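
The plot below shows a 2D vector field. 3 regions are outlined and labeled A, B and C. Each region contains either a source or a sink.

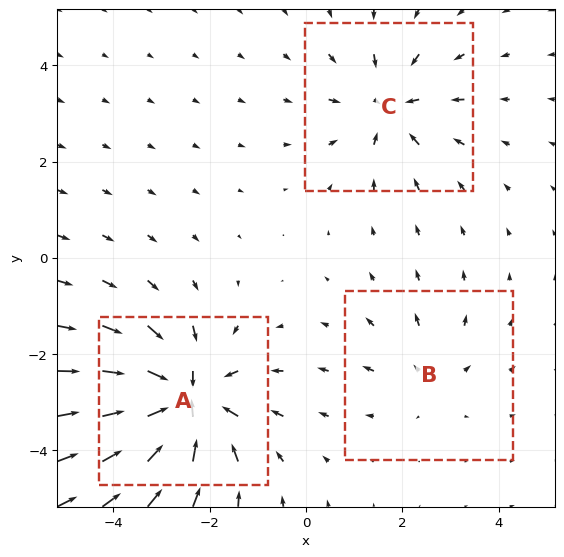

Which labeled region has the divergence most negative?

Divergence at each region's feature centre — A: about -5, B: about +2, C: about -3. Region A is most negative.

A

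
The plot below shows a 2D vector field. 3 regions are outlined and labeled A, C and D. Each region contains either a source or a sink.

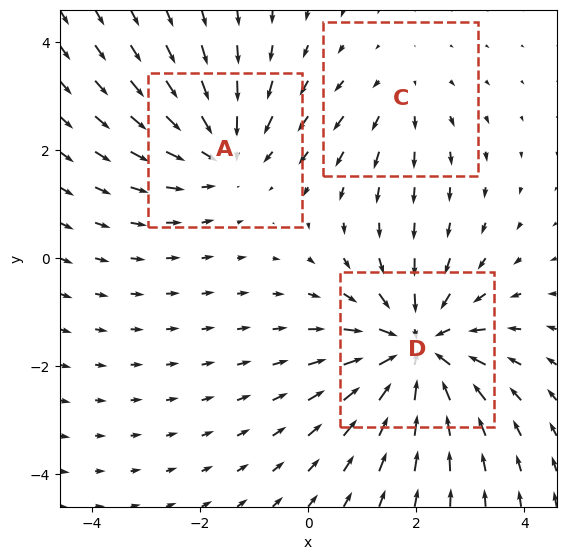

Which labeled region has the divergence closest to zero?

Divergence at each region's feature centre — A: about -3, C: about +2, D: about -5. Region C is closest to zero.

C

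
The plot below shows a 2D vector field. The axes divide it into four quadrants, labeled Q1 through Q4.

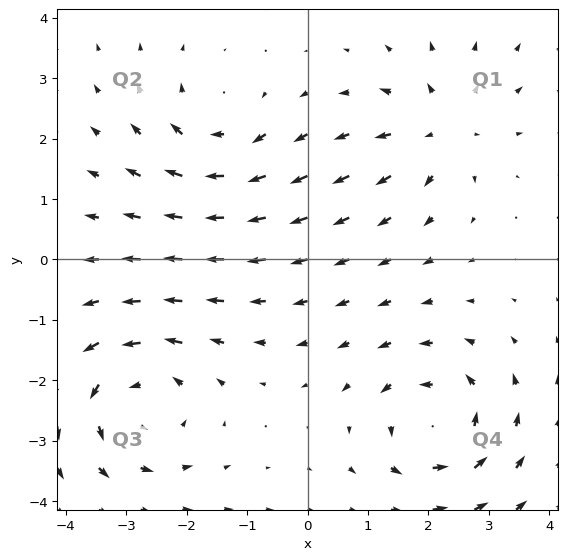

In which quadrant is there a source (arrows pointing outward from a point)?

Q1

The source sits at approximately (2.2, 2.2), which lies in quadrant Q1. The divergence there is about +4, positive as expected for a source.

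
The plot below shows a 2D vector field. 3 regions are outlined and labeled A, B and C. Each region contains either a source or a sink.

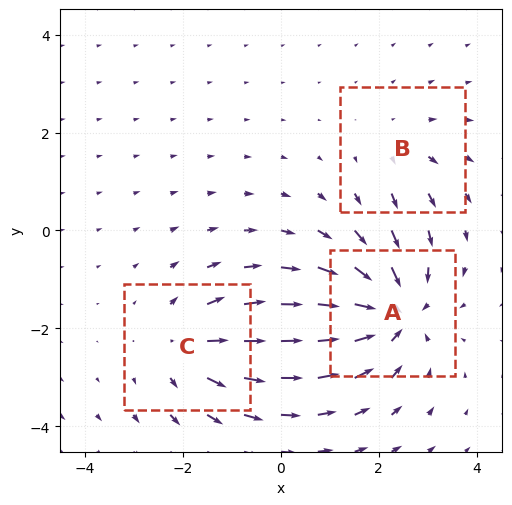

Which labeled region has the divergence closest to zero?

B

Divergence at each region's feature centre — A: about -5, B: about +2, C: about +3. Region B is closest to zero.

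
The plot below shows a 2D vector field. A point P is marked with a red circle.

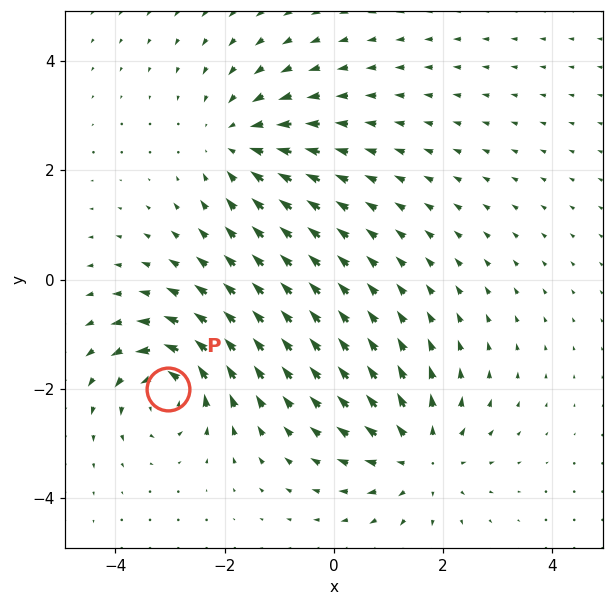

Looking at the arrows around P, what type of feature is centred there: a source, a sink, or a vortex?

At P (-3.0, -2.0) the arrows circulate counterclockwise. Divergence ≈0, curl about +5 — near-zero divergence with nonzero curl is a vortex.

vortex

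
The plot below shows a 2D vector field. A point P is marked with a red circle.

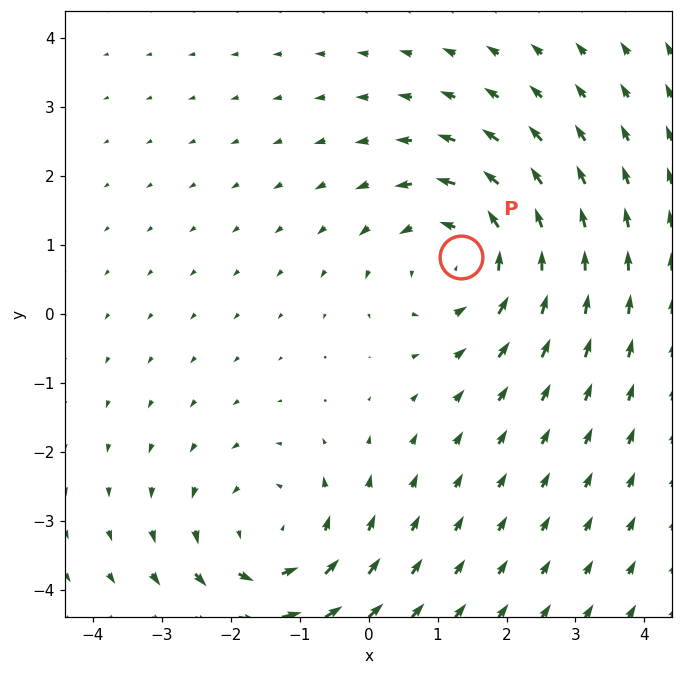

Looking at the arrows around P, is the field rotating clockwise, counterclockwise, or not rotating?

counterclockwise

Near P at (1.3, 0.8) the arrows circulate counterclockwise. The curl (z-component) there is about +4; positive curl means counterclockwise rotation.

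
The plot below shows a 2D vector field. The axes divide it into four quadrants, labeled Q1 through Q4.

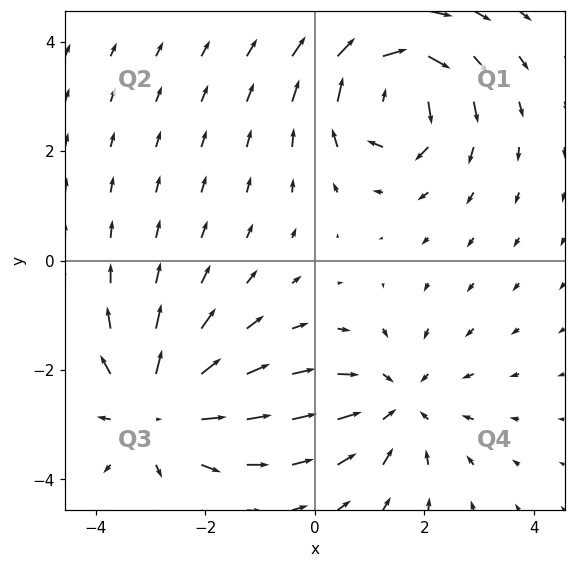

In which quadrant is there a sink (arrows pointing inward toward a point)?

Q4

The sink sits at approximately (1.5, -2.6), which lies in quadrant Q4. The divergence there is about -3, negative as expected for a sink.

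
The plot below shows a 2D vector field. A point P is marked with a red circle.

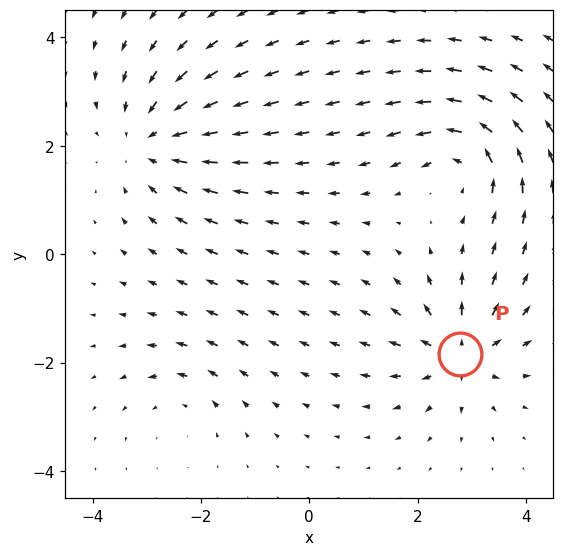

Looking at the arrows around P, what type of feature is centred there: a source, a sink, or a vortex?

source

At P (2.8, -1.8) the arrows spread outward. Divergence about +5, curl ≈0 — positive divergence with near-zero curl is a source.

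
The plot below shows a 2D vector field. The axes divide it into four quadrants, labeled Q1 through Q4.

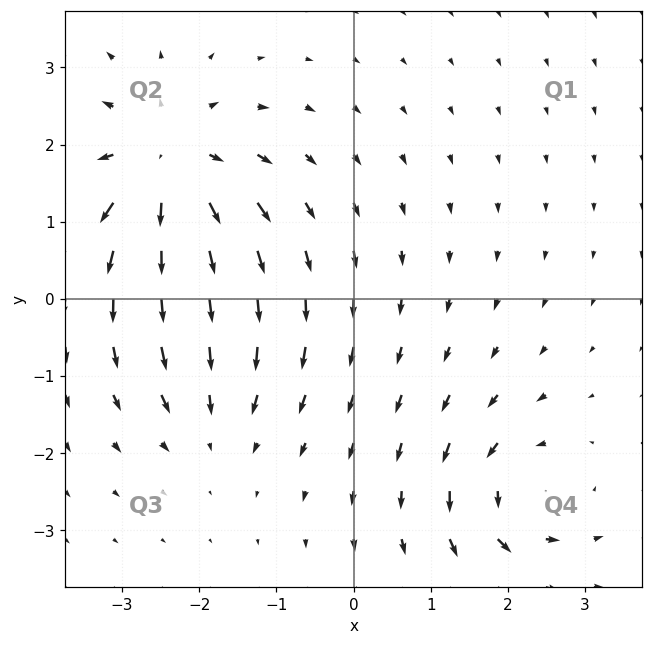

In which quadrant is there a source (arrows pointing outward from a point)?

Q2

The source sits at approximately (-2.4, 1.7), which lies in quadrant Q2. The divergence there is about +5, positive as expected for a source.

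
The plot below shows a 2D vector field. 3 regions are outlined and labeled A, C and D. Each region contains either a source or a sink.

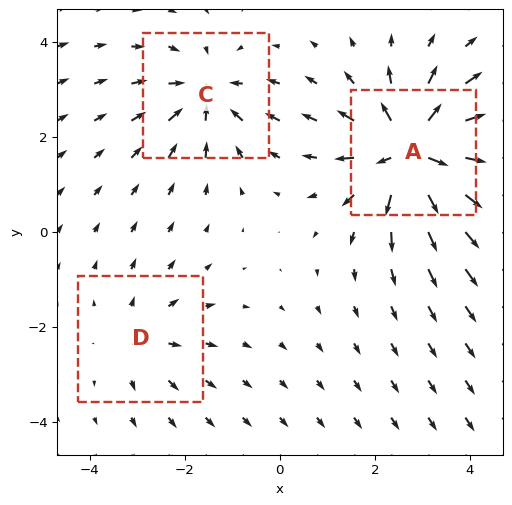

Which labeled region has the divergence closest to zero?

Divergence at each region's feature centre — A: about +6, C: about -4, D: about +2. Region D is closest to zero.

D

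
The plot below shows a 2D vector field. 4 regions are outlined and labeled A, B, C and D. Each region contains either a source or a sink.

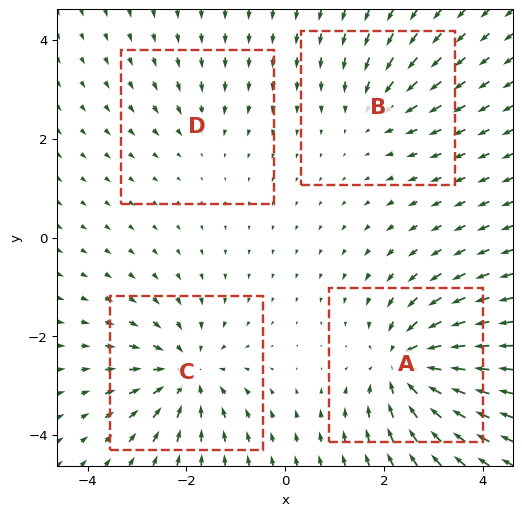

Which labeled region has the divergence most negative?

Divergence at each region's feature centre — A: about -7, B: about -3, C: about -6, D: about -2. Region A is most negative.

A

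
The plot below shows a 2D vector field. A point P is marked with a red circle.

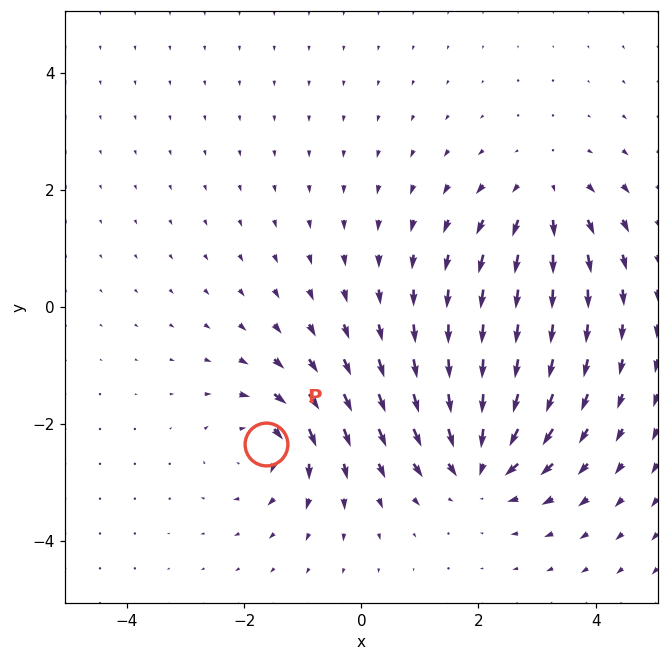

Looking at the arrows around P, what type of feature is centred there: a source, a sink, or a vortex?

vortex

At P (-1.6, -2.3) the arrows circulate clockwise. Divergence ≈0, curl about -4 — near-zero divergence with nonzero curl is a vortex.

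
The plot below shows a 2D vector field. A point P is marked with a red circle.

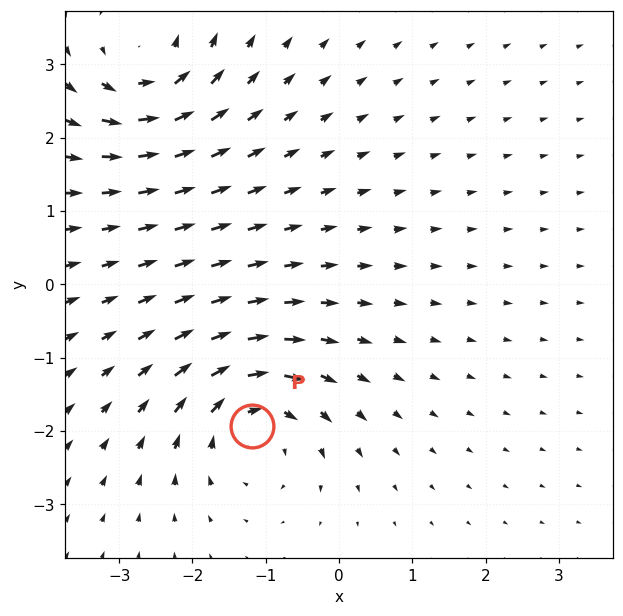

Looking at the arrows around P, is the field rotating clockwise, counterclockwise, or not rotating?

clockwise

Near P at (-1.2, -1.9) the arrows circulate clockwise. The curl (z-component) there is about -6; negative curl means clockwise rotation.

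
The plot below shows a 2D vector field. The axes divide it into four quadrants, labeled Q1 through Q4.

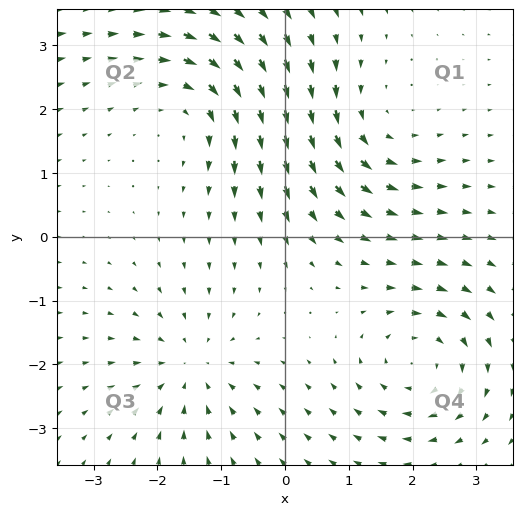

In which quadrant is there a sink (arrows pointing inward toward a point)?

Q3

The sink sits at approximately (-1.5, -2.0), which lies in quadrant Q3. The divergence there is about -4, negative as expected for a sink.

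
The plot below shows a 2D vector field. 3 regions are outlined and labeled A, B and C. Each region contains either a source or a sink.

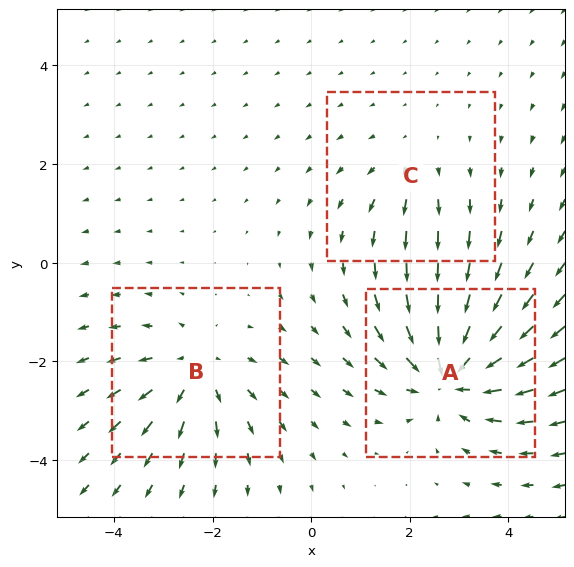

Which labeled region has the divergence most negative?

Divergence at each region's feature centre — A: about -5, B: about +3, C: about +2. Region A is most negative.

A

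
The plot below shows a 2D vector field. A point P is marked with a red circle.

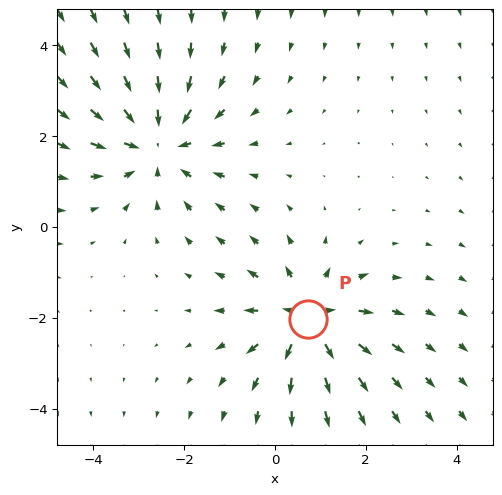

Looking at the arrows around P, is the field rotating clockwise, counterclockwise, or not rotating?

not rotating

Near P at (0.7, -2.0) the arrows show no circulation. The curl there is ≈0.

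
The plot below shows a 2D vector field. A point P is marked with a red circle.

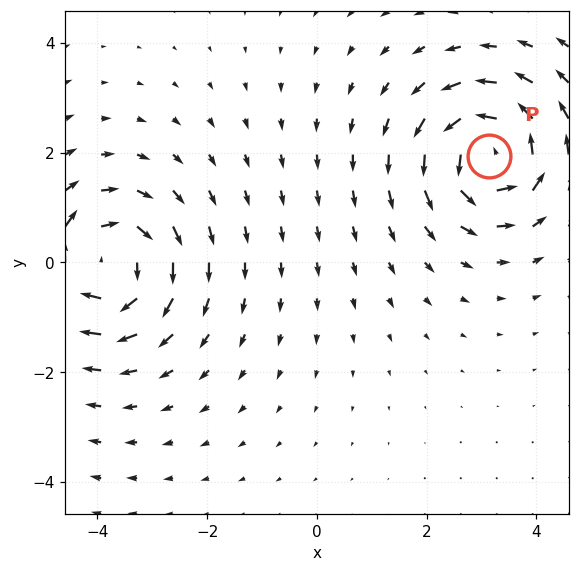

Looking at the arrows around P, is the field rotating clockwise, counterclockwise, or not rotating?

counterclockwise

Near P at (3.1, 1.9) the arrows circulate counterclockwise. The curl (z-component) there is about +6; positive curl means counterclockwise rotation.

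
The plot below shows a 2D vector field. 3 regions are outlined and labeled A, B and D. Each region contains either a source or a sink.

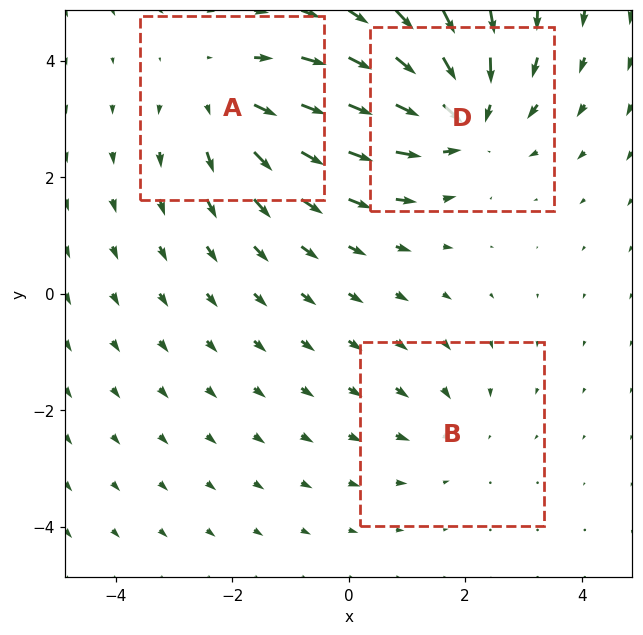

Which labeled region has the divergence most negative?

Divergence at each region's feature centre — A: about +3, B: about -2, D: about -4. Region D is most negative.

D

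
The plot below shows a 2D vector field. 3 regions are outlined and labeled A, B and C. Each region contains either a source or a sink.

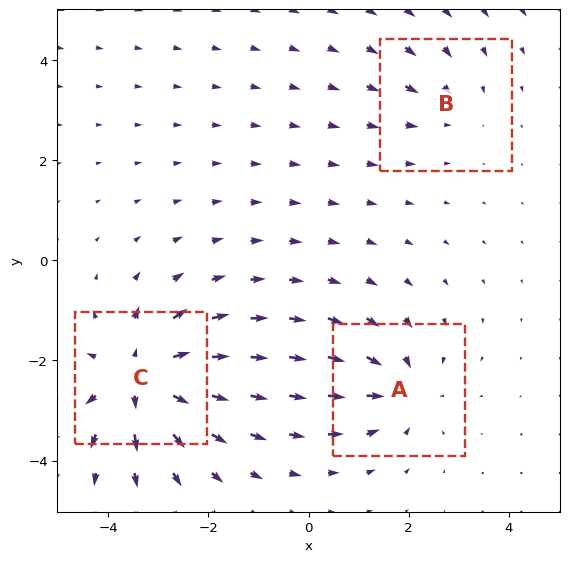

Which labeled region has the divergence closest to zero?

Divergence at each region's feature centre — A: about -4, B: about -2, C: about +6. Region B is closest to zero.

B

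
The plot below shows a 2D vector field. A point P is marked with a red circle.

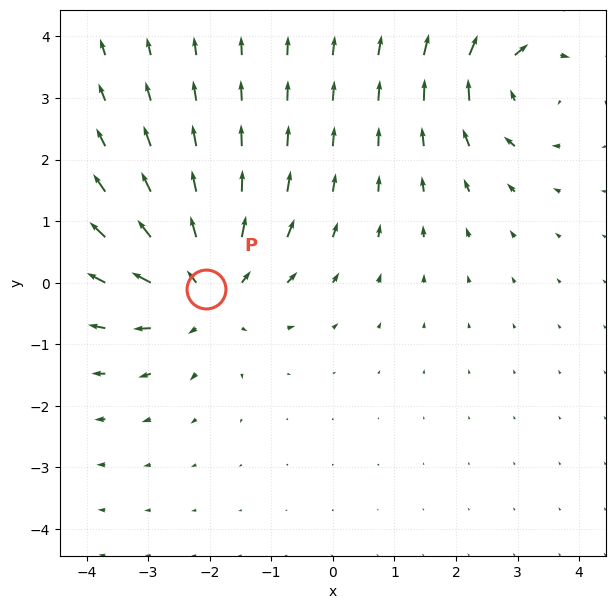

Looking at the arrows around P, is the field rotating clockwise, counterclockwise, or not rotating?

Near P at (-2.1, -0.1) the arrows show no circulation. The curl there is ≈0.

not rotating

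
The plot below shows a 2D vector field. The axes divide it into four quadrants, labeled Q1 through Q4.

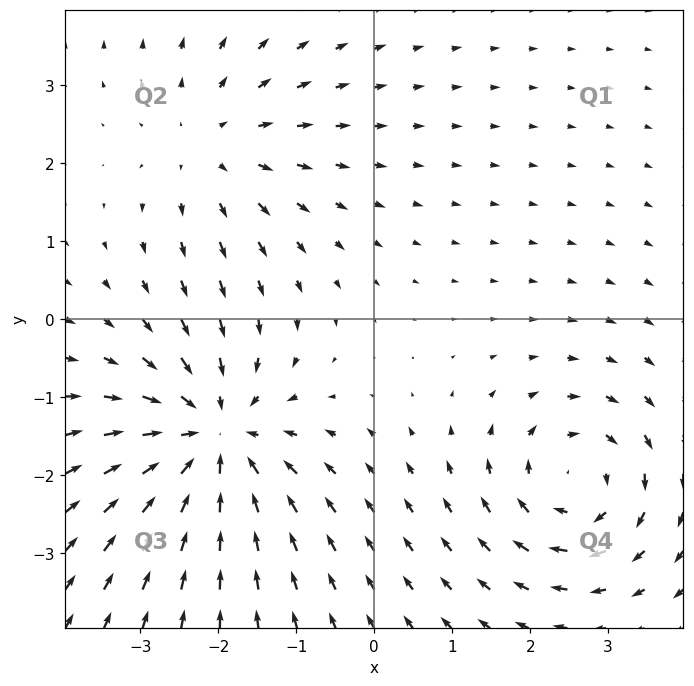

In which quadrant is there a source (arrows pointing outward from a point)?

Q2

The source sits at approximately (-2.1, 2.2), which lies in quadrant Q2. The divergence there is about +2, positive as expected for a source.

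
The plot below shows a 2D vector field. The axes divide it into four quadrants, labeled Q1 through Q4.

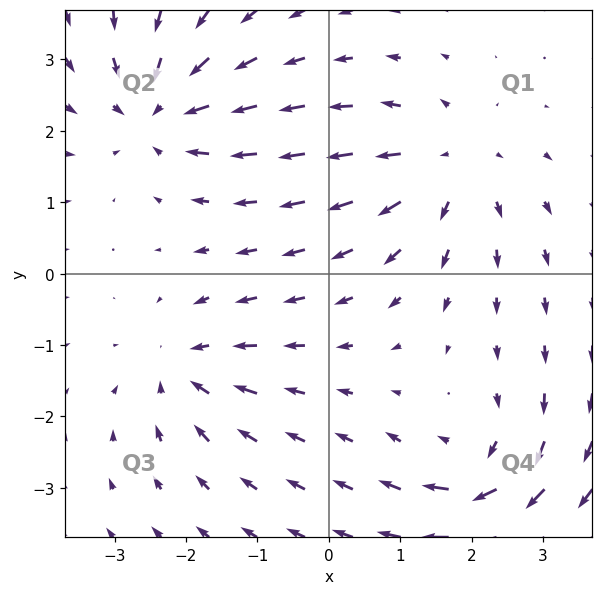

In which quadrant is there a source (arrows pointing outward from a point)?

The source sits at approximately (1.7, 1.5), which lies in quadrant Q1. The divergence there is about +4, positive as expected for a source.

Q1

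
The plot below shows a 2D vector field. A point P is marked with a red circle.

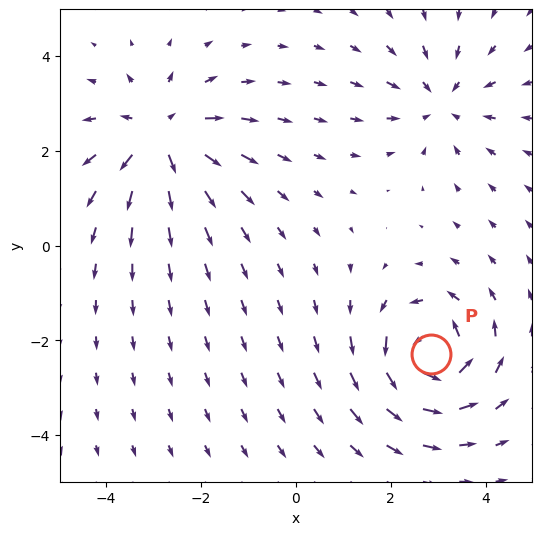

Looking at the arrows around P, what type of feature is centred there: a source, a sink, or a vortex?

At P (2.9, -2.3) the arrows circulate counterclockwise. Divergence ≈0, curl about +6 — near-zero divergence with nonzero curl is a vortex.

vortex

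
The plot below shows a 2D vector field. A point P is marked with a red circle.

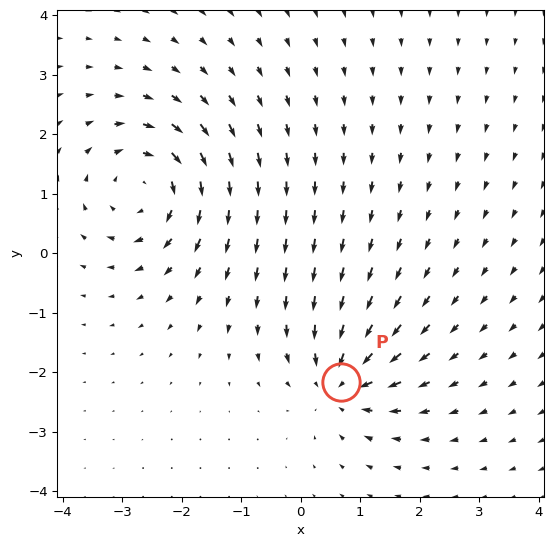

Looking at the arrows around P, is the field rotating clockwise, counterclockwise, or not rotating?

Near P at (0.7, -2.2) the arrows show no circulation. The curl there is ≈0.

not rotating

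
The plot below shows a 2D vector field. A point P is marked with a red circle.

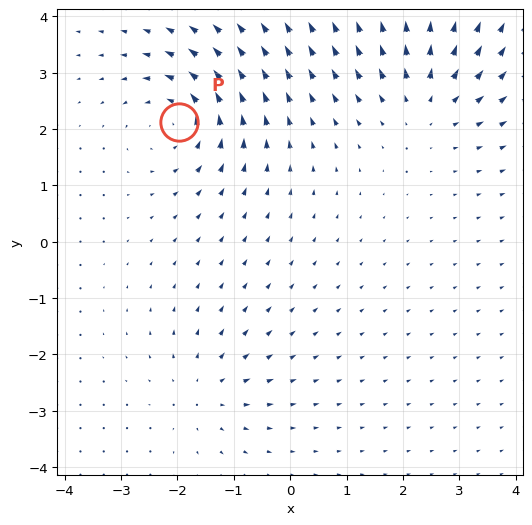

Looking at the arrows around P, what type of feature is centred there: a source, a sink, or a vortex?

vortex

At P (-2.0, 2.1) the arrows circulate counterclockwise. Divergence ≈0, curl about +5 — near-zero divergence with nonzero curl is a vortex.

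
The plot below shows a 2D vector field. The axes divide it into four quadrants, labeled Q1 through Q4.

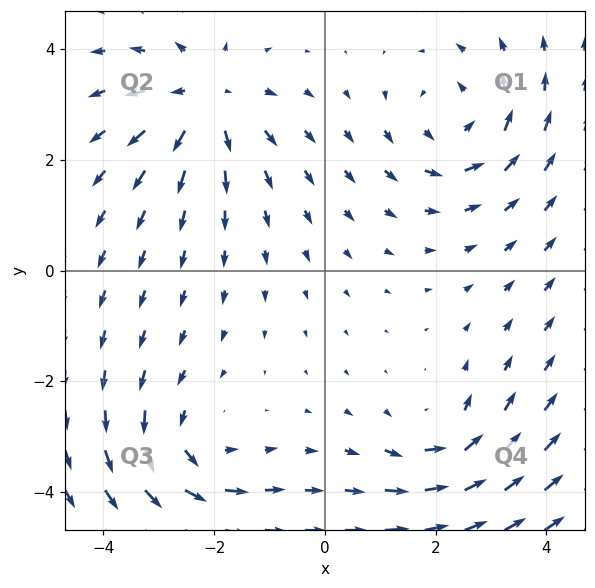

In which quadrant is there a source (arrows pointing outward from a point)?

The source sits at approximately (-2.2, 3.1), which lies in quadrant Q2. The divergence there is about +5, positive as expected for a source.

Q2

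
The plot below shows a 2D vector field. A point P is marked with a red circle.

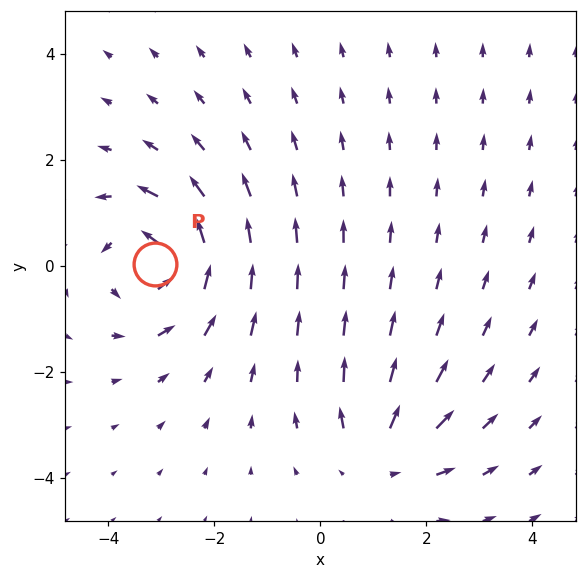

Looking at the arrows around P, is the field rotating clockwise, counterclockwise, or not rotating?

Near P at (-3.1, 0.0) the arrows circulate counterclockwise. The curl (z-component) there is about +4; positive curl means counterclockwise rotation.

counterclockwise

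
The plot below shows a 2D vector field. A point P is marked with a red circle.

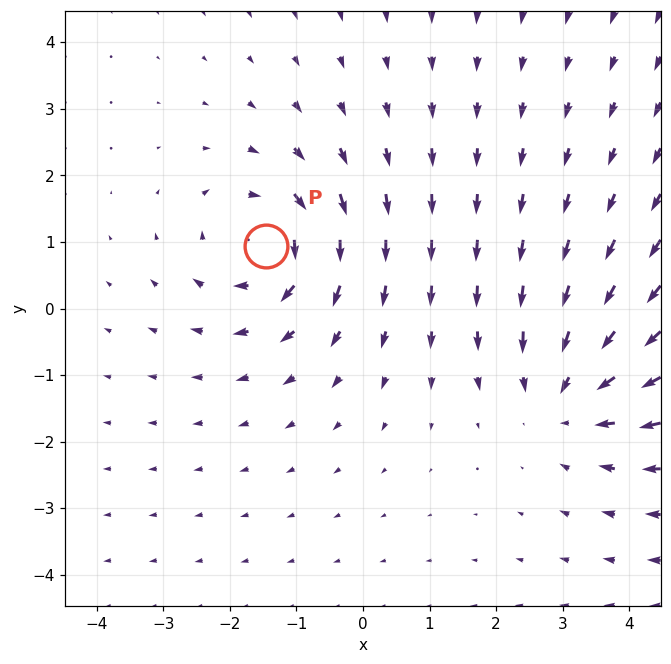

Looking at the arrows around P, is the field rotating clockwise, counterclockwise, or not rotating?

Near P at (-1.5, 0.9) the arrows circulate clockwise. The curl (z-component) there is about -5; negative curl means clockwise rotation.

clockwise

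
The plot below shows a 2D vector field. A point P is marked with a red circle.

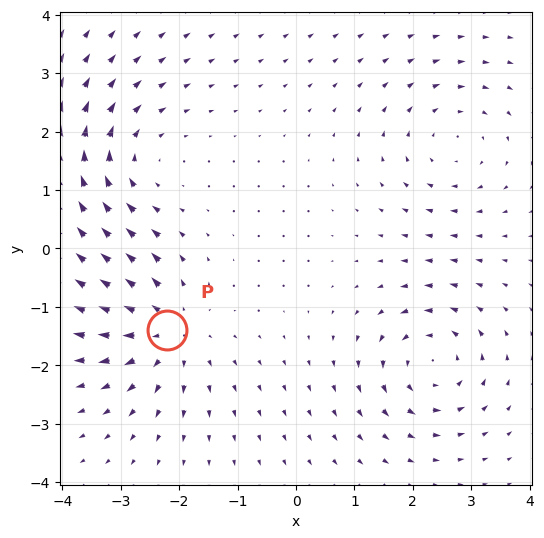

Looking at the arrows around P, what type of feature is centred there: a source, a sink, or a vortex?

source

At P (-2.2, -1.4) the arrows spread outward. Divergence about +4, curl ≈0 — positive divergence with near-zero curl is a source.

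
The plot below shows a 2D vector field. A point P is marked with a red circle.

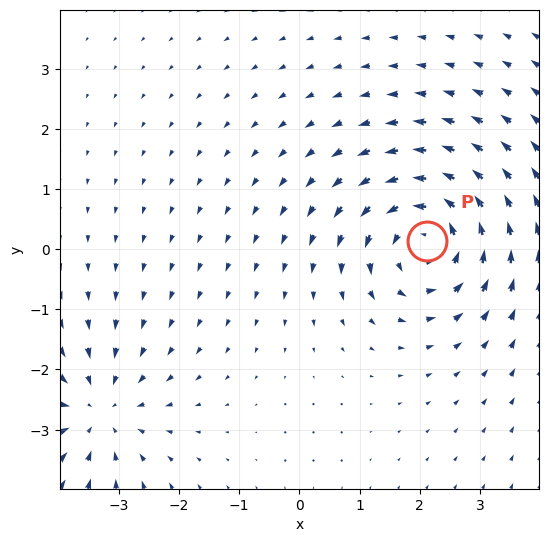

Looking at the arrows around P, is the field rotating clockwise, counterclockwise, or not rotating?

counterclockwise

Near P at (2.1, 0.1) the arrows circulate counterclockwise. The curl (z-component) there is about +5; positive curl means counterclockwise rotation.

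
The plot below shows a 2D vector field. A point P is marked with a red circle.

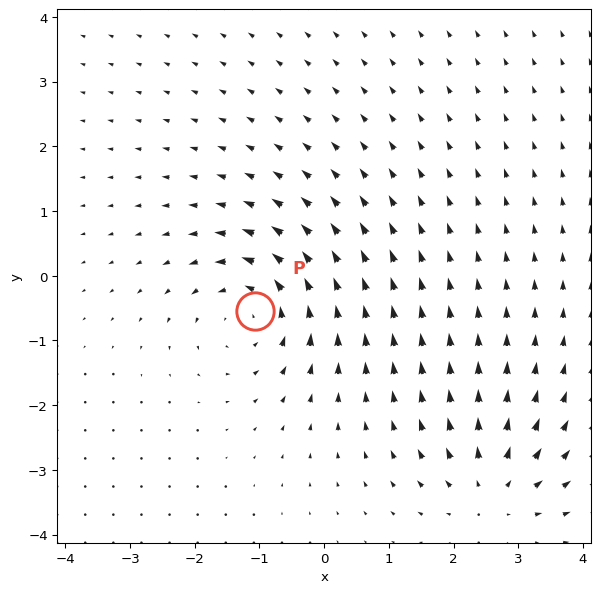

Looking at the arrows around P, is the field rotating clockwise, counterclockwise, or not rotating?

Near P at (-1.1, -0.5) the arrows circulate counterclockwise. The curl (z-component) there is about +4; positive curl means counterclockwise rotation.

counterclockwise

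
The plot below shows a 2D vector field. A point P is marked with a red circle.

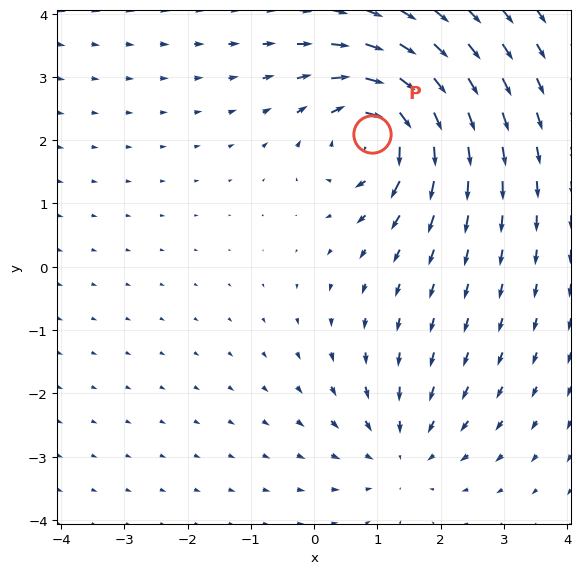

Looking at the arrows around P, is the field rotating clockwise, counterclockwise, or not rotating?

clockwise

Near P at (0.9, 2.1) the arrows circulate clockwise. The curl (z-component) there is about -7; negative curl means clockwise rotation.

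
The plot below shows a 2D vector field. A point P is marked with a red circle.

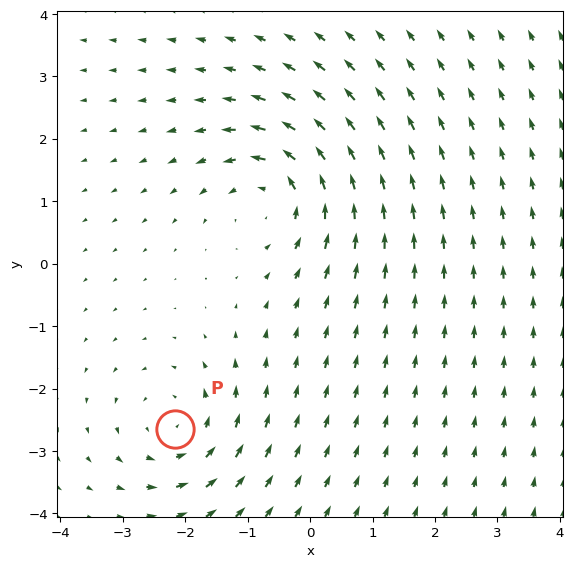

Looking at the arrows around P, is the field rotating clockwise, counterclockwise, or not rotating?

counterclockwise

Near P at (-2.2, -2.6) the arrows circulate counterclockwise. The curl (z-component) there is about +4; positive curl means counterclockwise rotation.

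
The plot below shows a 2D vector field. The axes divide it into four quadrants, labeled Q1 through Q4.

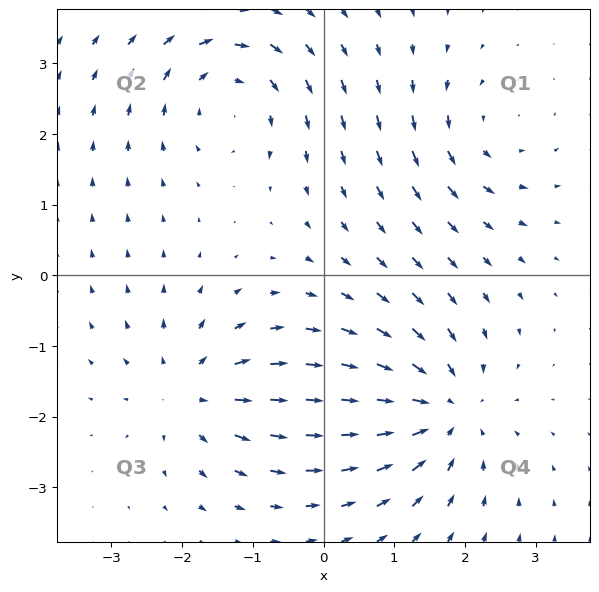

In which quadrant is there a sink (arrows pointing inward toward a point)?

Q4

The sink sits at approximately (1.7, -1.9), which lies in quadrant Q4. The divergence there is about -5, negative as expected for a sink.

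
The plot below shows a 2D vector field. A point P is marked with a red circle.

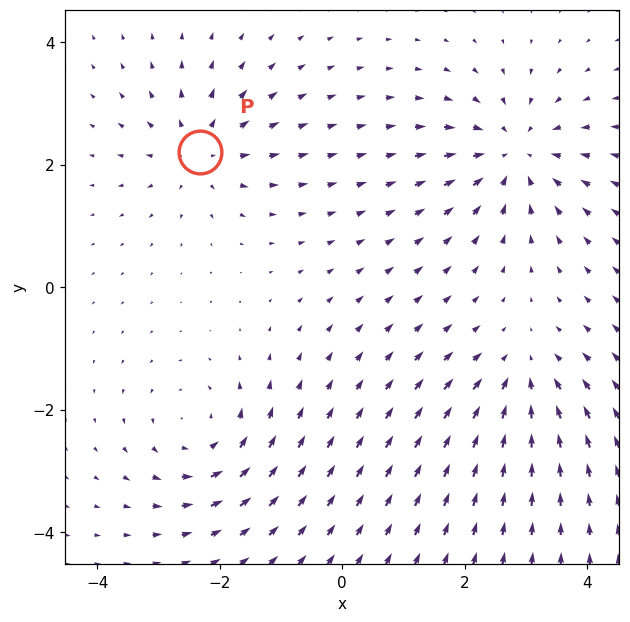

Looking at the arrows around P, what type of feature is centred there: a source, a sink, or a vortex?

source

At P (-2.3, 2.2) the arrows spread outward. Divergence about +5, curl ≈0 — positive divergence with near-zero curl is a source.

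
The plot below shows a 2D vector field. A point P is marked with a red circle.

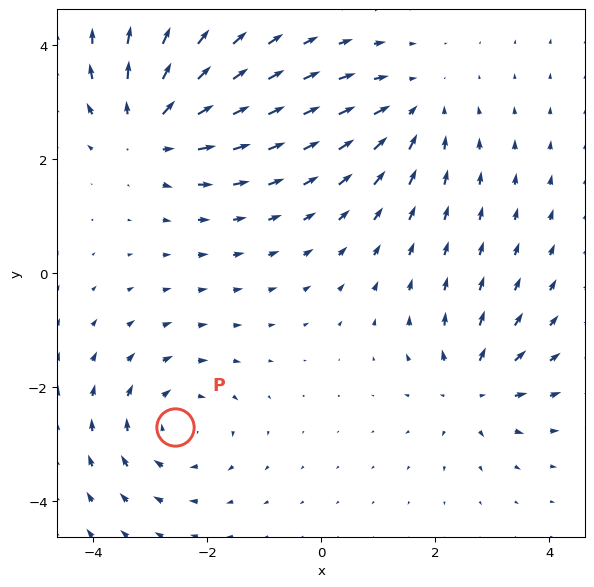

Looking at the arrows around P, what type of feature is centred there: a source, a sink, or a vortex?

vortex

At P (-2.6, -2.7) the arrows circulate clockwise. Divergence ≈0, curl about -4 — near-zero divergence with nonzero curl is a vortex.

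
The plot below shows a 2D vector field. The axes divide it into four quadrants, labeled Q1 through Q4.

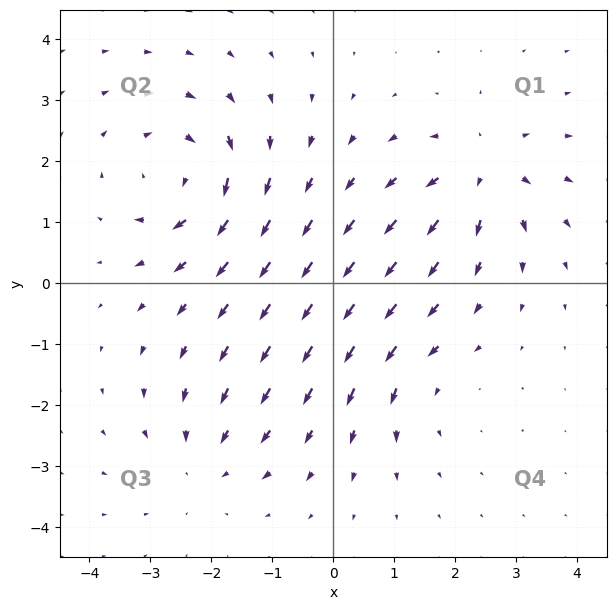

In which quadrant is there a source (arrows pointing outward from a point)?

The source sits at approximately (2.5, 1.8), which lies in quadrant Q1. The divergence there is about +5, positive as expected for a source.

Q1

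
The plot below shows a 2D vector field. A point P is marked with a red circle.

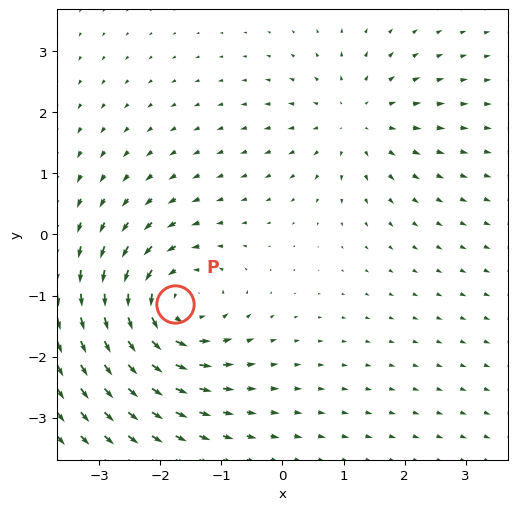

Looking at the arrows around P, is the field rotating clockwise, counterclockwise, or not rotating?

counterclockwise

Near P at (-1.8, -1.1) the arrows circulate counterclockwise. The curl (z-component) there is about +5; positive curl means counterclockwise rotation.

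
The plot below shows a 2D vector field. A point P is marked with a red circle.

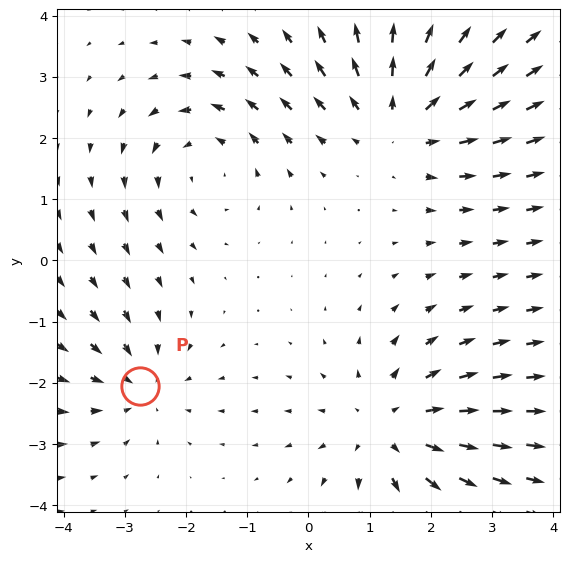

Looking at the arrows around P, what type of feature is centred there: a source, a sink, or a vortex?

sink

At P (-2.7, -2.0) the arrows converge inward. Divergence about -3, curl ≈0 — negative divergence with near-zero curl is a sink.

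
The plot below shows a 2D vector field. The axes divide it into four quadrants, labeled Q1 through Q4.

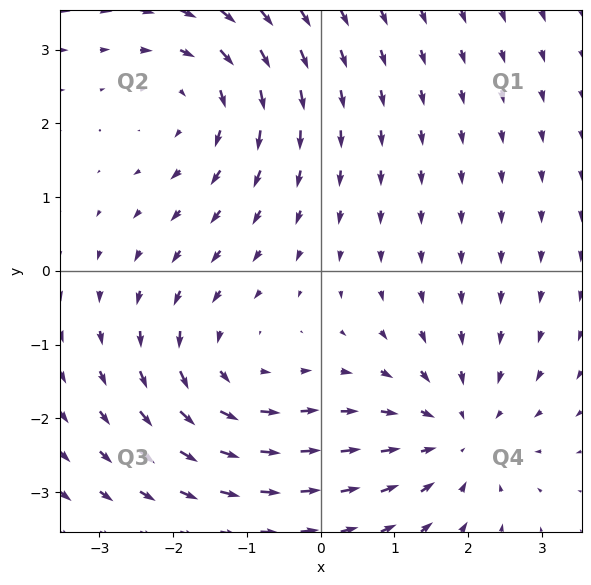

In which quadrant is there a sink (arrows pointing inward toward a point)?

The sink sits at approximately (1.8, -2.2), which lies in quadrant Q4. The divergence there is about -3, negative as expected for a sink.

Q4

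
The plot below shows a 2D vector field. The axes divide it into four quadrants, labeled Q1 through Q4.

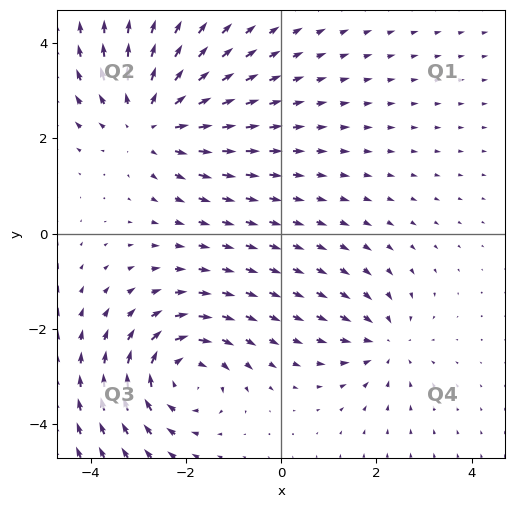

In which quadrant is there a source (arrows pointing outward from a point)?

The source sits at approximately (-2.7, 2.4), which lies in quadrant Q2. The divergence there is about +4, positive as expected for a source.

Q2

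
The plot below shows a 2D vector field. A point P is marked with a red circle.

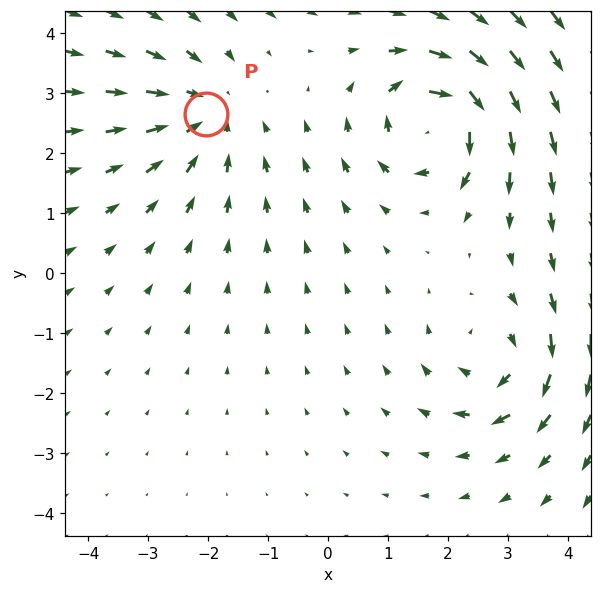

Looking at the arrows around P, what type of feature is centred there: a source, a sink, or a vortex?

sink

At P (-2.0, 2.6) the arrows converge inward. Divergence about -3, curl ≈0 — negative divergence with near-zero curl is a sink.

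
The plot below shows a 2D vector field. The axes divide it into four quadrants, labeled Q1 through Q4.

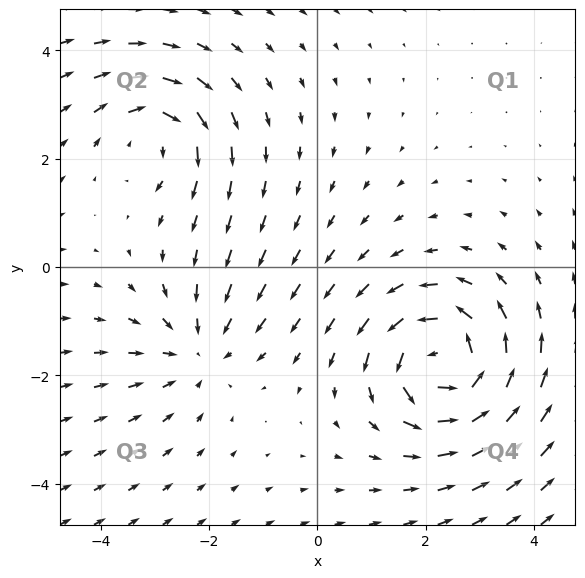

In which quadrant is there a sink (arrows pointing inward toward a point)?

The sink sits at approximately (-2.2, -1.5), which lies in quadrant Q3. The divergence there is about -3, negative as expected for a sink.

Q3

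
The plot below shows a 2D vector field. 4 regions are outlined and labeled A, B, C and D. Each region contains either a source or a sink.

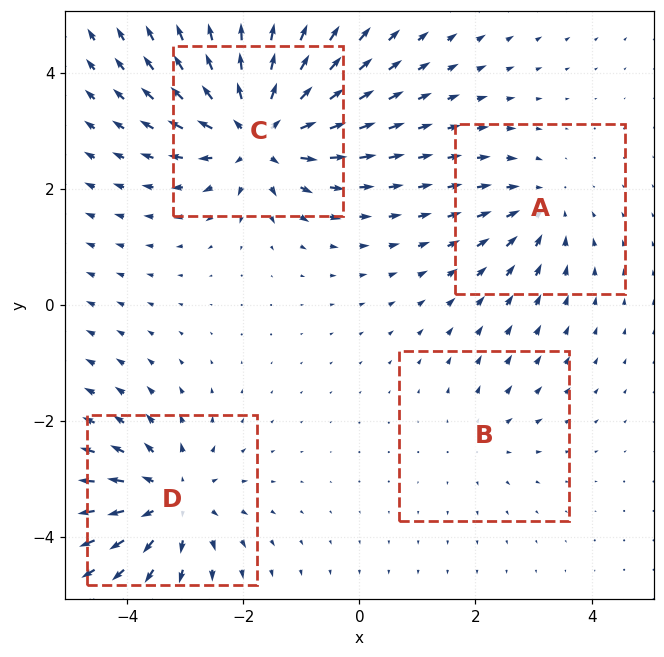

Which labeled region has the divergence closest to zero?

Divergence at each region's feature centre — A: about -4, B: about +2, C: about +8, D: about +5. Region B is closest to zero.

B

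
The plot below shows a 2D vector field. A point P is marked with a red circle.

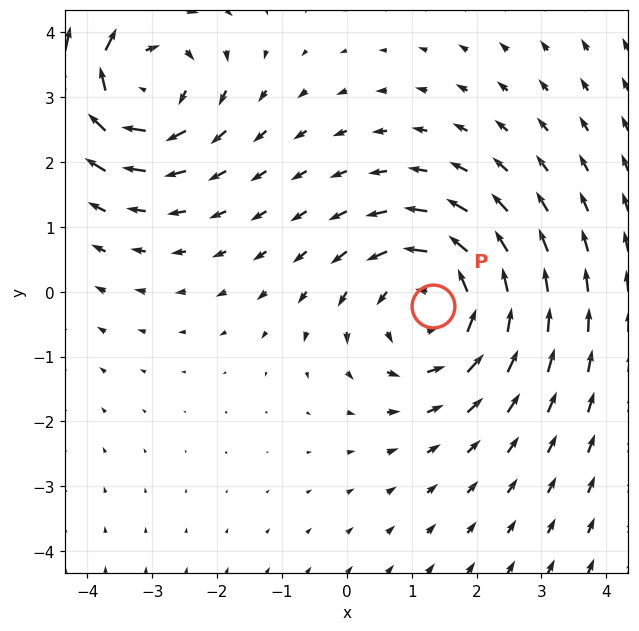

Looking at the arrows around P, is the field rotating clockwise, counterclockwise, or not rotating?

counterclockwise

Near P at (1.3, -0.2) the arrows circulate counterclockwise. The curl (z-component) there is about +4; positive curl means counterclockwise rotation.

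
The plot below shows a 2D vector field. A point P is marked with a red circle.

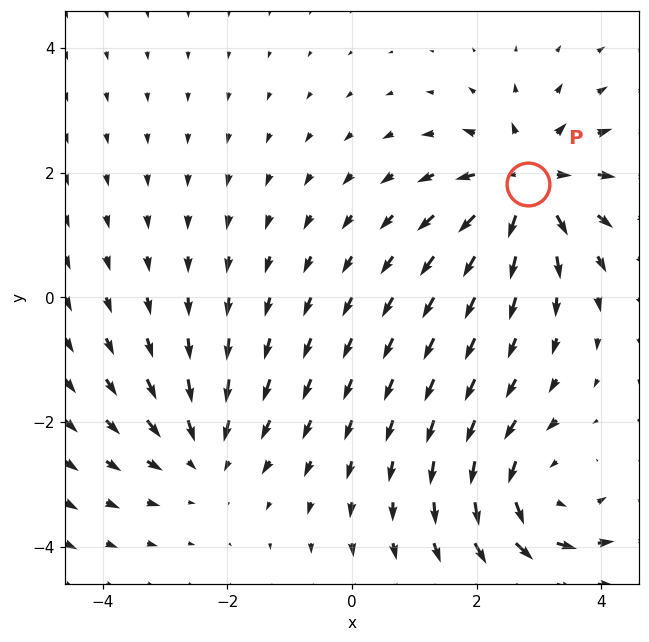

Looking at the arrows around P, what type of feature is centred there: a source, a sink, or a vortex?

At P (2.8, 1.8) the arrows spread outward. Divergence about +6, curl ≈0 — positive divergence with near-zero curl is a source.

source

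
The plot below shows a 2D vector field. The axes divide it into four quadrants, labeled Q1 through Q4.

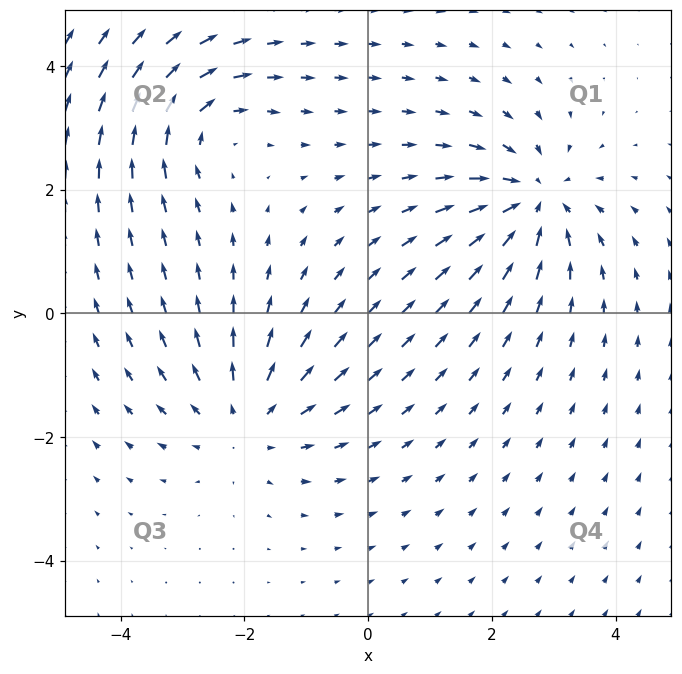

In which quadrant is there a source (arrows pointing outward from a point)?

The source sits at approximately (-2.0, -1.7), which lies in quadrant Q3. The divergence there is about +3, positive as expected for a source.

Q3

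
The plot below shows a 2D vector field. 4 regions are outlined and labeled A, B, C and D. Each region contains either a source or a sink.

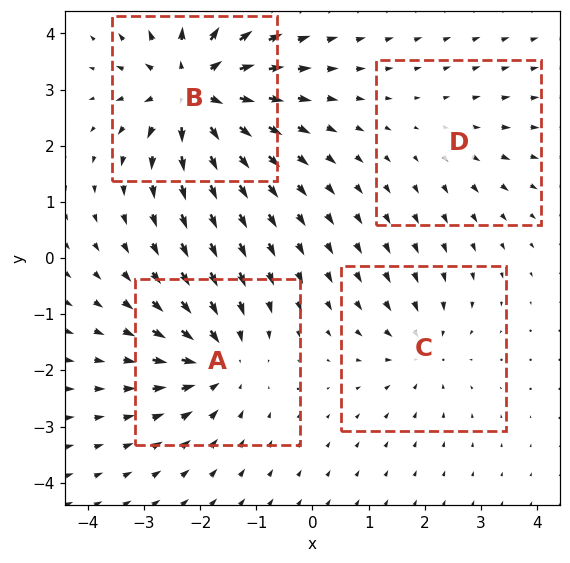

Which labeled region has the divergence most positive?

Divergence at each region's feature centre — A: about -5, B: about +7, C: about -3, D: about +2. Region B is most positive.

B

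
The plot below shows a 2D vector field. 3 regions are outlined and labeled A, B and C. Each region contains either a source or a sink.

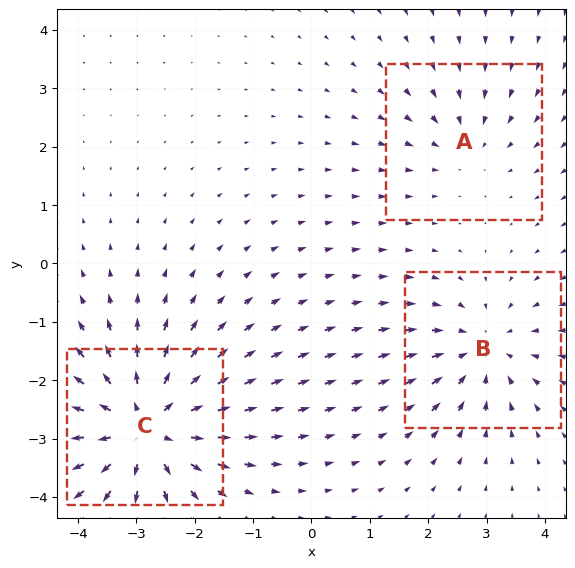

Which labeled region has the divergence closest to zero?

A

Divergence at each region's feature centre — A: about -2, B: about -3, C: about +5. Region A is closest to zero.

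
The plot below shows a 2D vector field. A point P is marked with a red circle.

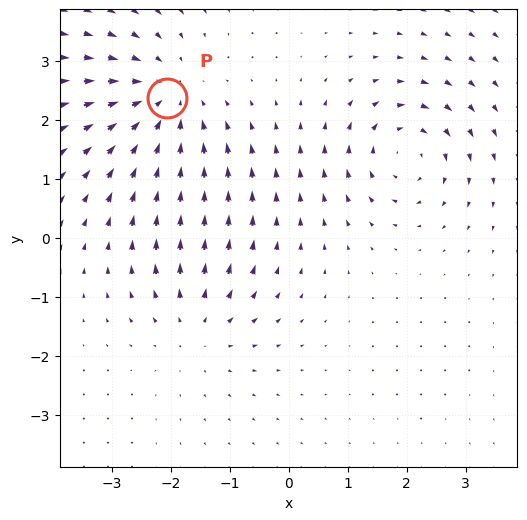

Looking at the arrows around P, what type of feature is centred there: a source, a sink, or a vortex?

At P (-2.1, 2.4) the arrows converge inward. Divergence about -4, curl ≈0 — negative divergence with near-zero curl is a sink.

sink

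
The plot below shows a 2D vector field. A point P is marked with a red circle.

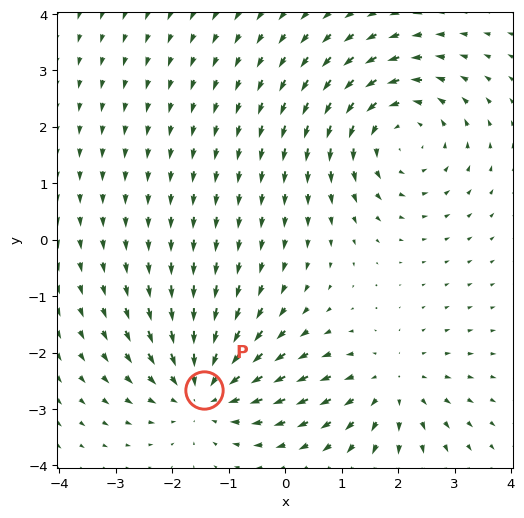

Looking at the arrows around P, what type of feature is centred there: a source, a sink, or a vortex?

sink

At P (-1.4, -2.7) the arrows converge inward. Divergence about -3, curl ≈0 — negative divergence with near-zero curl is a sink.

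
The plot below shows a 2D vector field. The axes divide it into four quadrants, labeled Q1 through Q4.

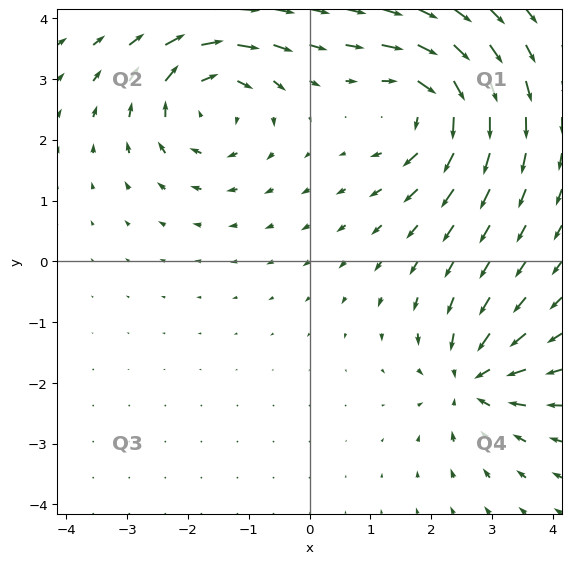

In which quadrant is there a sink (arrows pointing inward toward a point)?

The sink sits at approximately (2.7, -2.0), which lies in quadrant Q4. The divergence there is about -4, negative as expected for a sink.

Q4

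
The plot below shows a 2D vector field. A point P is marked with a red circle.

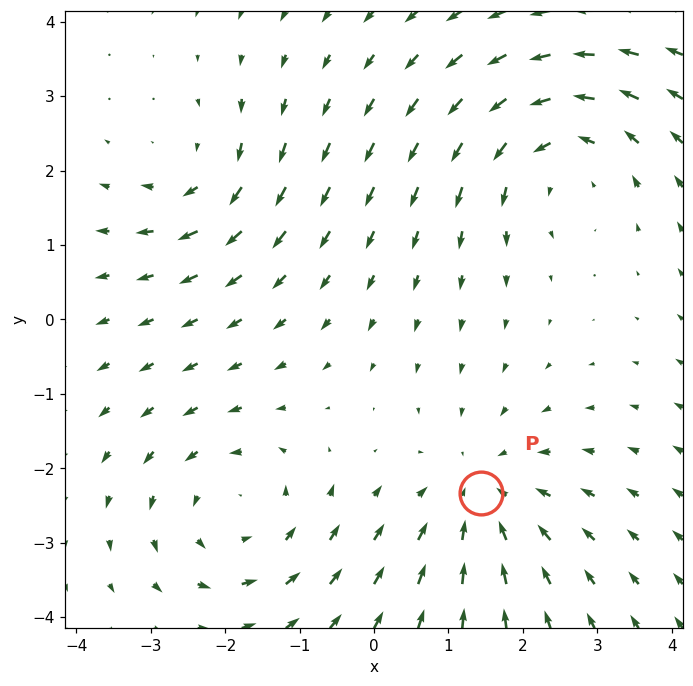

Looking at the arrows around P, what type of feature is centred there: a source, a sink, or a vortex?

sink

At P (1.4, -2.3) the arrows converge inward. Divergence about -3, curl ≈0 — negative divergence with near-zero curl is a sink.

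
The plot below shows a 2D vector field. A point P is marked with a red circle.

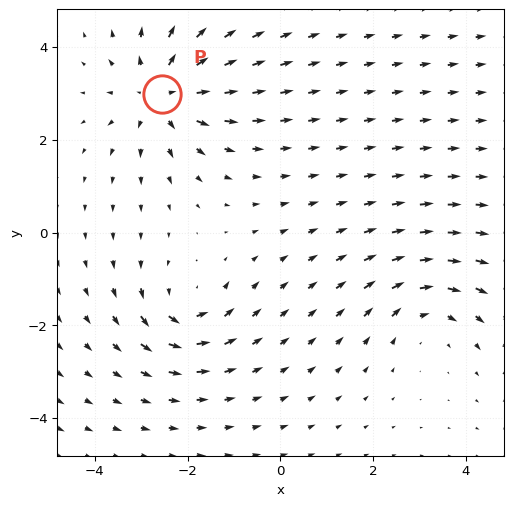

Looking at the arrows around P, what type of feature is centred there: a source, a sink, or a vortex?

At P (-2.5, 3.0) the arrows spread outward. Divergence about +4, curl ≈0 — positive divergence with near-zero curl is a source.

source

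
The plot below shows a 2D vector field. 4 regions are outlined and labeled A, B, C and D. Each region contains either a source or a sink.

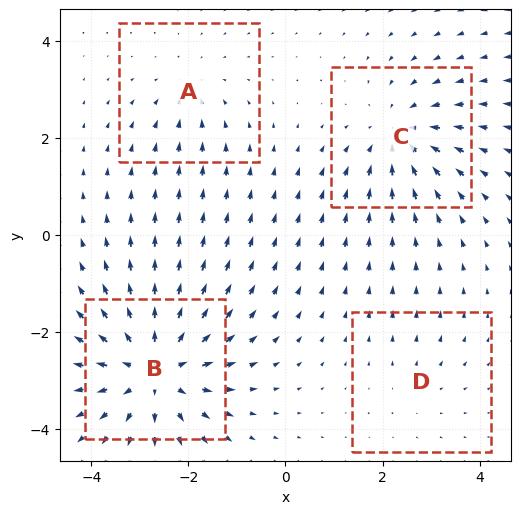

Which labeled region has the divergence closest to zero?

Divergence at each region's feature centre — A: about -3, B: about +7, C: about -5, D: about +2. Region D is closest to zero.

D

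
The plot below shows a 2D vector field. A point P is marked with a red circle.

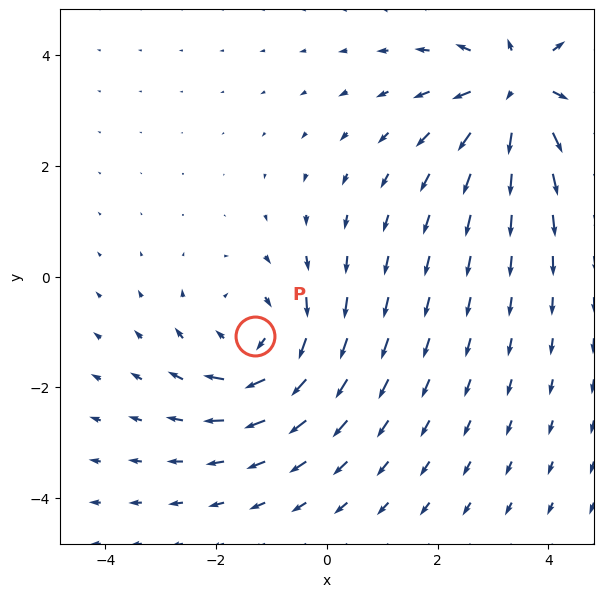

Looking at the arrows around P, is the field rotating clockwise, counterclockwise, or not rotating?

Near P at (-1.3, -1.1) the arrows circulate clockwise. The curl (z-component) there is about -3; negative curl means clockwise rotation.

clockwise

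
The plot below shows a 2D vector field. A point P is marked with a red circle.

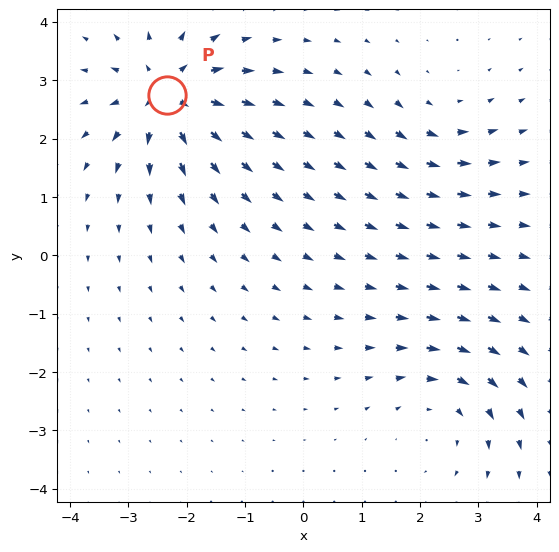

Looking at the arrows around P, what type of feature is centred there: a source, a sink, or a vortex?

At P (-2.3, 2.7) the arrows spread outward. Divergence about +6, curl ≈0 — positive divergence with near-zero curl is a source.

source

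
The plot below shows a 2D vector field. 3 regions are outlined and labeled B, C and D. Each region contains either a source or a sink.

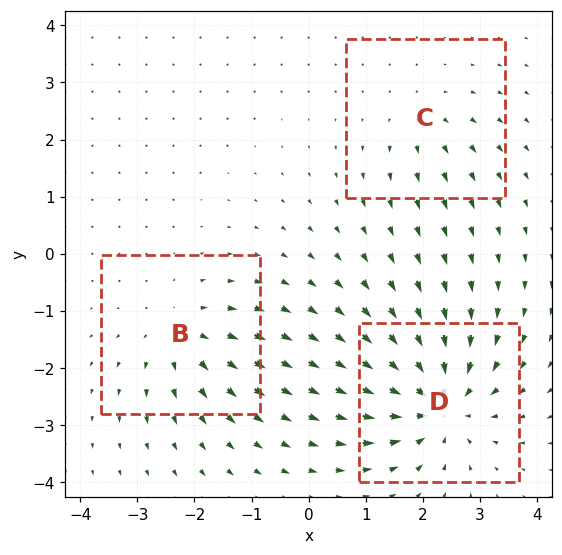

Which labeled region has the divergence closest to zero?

Divergence at each region's feature centre — B: about +3, C: about +2, D: about -5. Region C is closest to zero.

C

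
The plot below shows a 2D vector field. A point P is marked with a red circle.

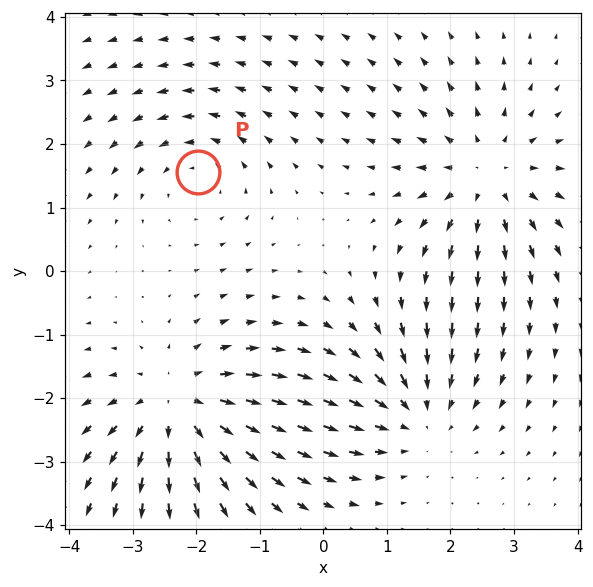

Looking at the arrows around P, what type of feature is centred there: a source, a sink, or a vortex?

At P (-2.0, 1.6) the arrows circulate counterclockwise. Divergence ≈0, curl about +3 — near-zero divergence with nonzero curl is a vortex.

vortex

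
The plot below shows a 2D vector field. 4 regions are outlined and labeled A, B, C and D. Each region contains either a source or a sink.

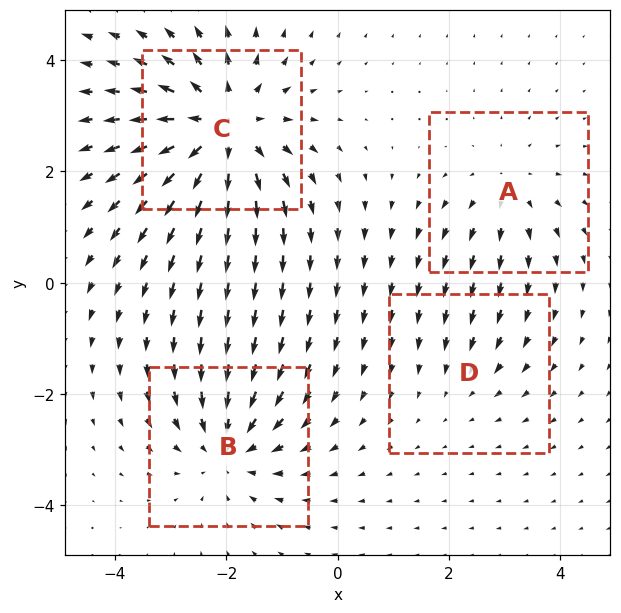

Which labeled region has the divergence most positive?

Divergence at each region's feature centre — A: about +3, B: about -4, C: about +6, D: about -2. Region C is most positive.

C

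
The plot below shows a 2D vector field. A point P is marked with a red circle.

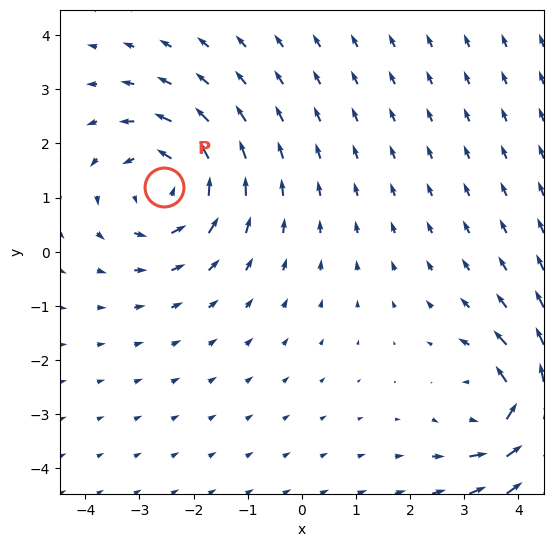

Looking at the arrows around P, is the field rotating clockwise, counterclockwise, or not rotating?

counterclockwise

Near P at (-2.6, 1.2) the arrows circulate counterclockwise. The curl (z-component) there is about +5; positive curl means counterclockwise rotation.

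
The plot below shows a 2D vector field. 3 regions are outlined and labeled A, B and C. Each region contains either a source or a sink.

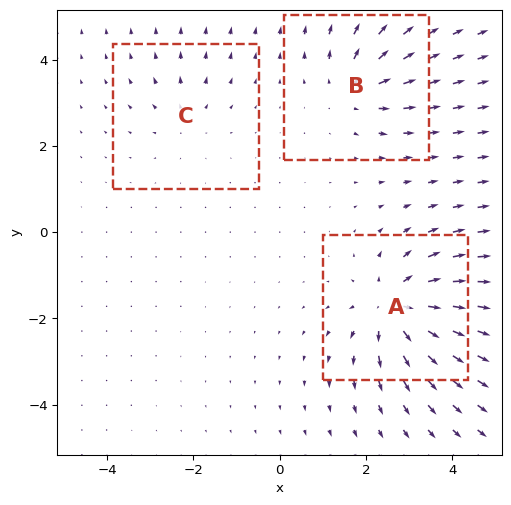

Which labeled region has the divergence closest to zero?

Divergence at each region's feature centre — A: about +5, B: about +3, C: about +2. Region C is closest to zero.

C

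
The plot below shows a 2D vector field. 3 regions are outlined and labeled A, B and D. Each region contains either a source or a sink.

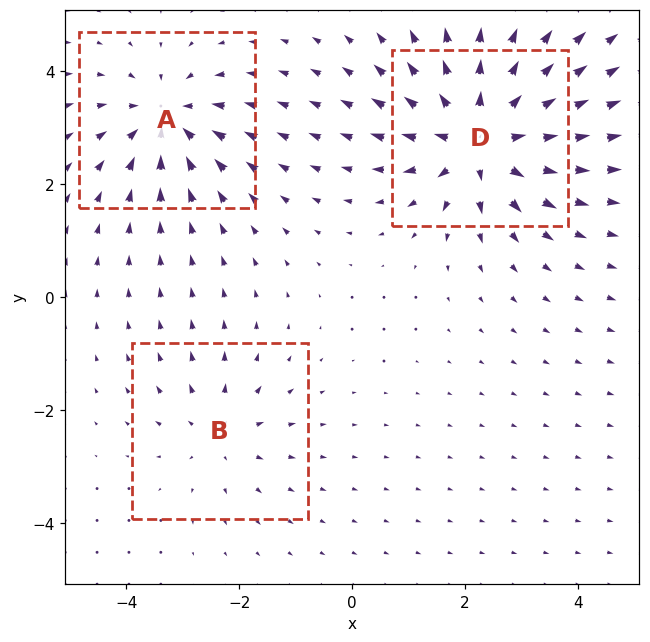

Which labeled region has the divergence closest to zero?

B

Divergence at each region's feature centre — A: about -4, B: about +2, D: about +5. Region B is closest to zero.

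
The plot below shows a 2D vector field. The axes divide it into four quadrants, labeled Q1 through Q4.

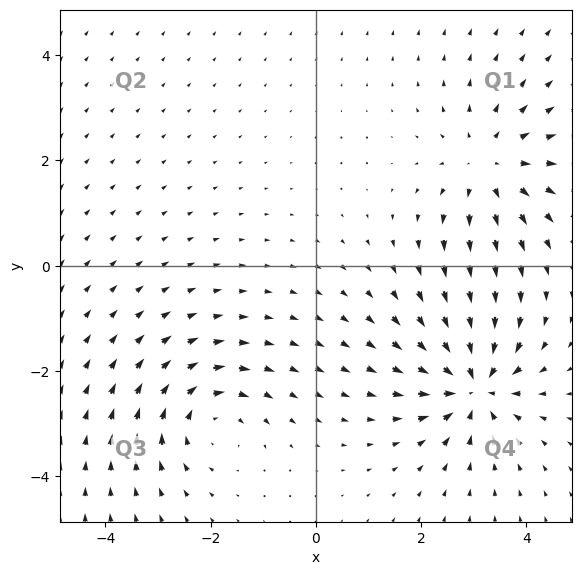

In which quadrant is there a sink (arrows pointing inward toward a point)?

The sink sits at approximately (3.0, -2.3), which lies in quadrant Q4. The divergence there is about -6, negative as expected for a sink.

Q4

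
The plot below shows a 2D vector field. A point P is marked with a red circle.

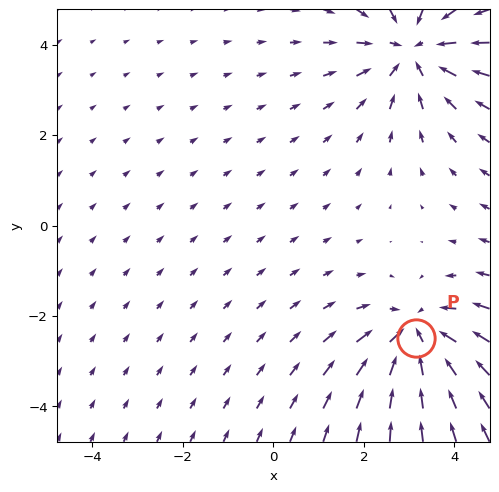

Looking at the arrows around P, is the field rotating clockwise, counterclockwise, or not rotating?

Near P at (3.2, -2.5) the arrows show no circulation. The curl there is ≈0.

not rotating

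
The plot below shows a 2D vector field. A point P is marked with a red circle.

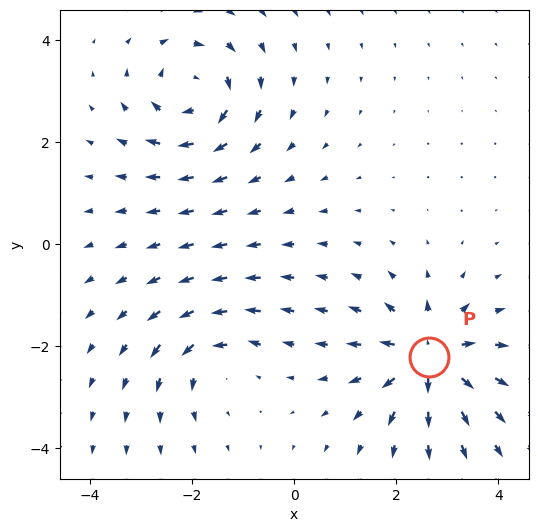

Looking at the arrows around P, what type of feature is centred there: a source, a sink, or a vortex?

source

At P (2.6, -2.2) the arrows spread outward. Divergence about +5, curl ≈0 — positive divergence with near-zero curl is a source.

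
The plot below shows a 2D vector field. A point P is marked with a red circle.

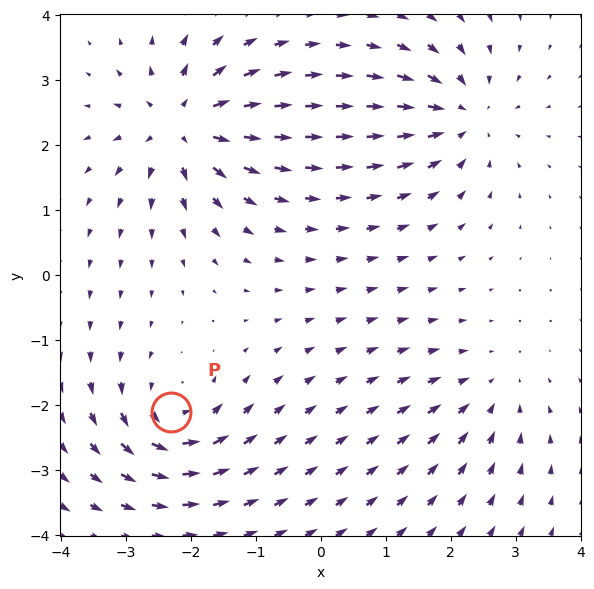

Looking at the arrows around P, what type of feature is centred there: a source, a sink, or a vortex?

At P (-2.3, -2.1) the arrows circulate counterclockwise. Divergence ≈0, curl about +5 — near-zero divergence with nonzero curl is a vortex.

vortex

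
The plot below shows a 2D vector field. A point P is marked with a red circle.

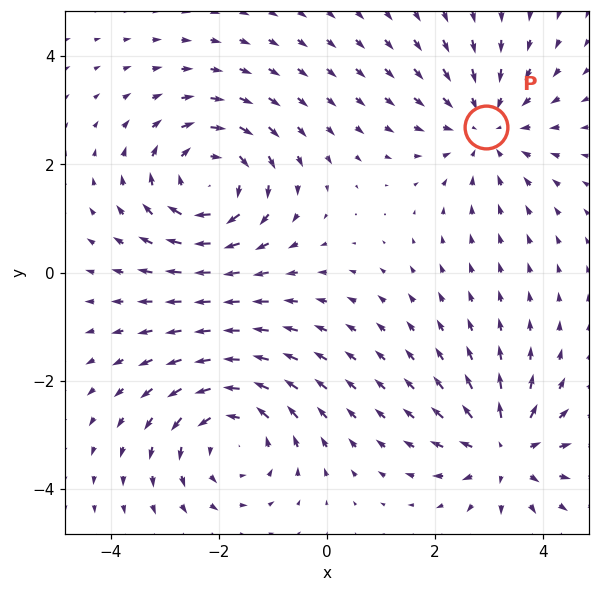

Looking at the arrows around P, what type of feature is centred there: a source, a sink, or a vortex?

At P (2.9, 2.7) the arrows converge inward. Divergence about -3, curl ≈0 — negative divergence with near-zero curl is a sink.

sink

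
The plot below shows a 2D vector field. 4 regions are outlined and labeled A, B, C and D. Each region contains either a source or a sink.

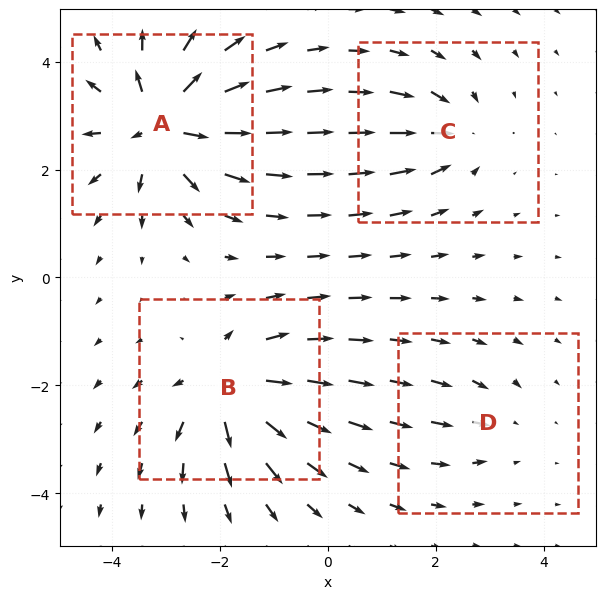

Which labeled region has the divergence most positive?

Divergence at each region's feature centre — A: about +8, B: about +7, C: about -4, D: about -2. Region A is most positive.

A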